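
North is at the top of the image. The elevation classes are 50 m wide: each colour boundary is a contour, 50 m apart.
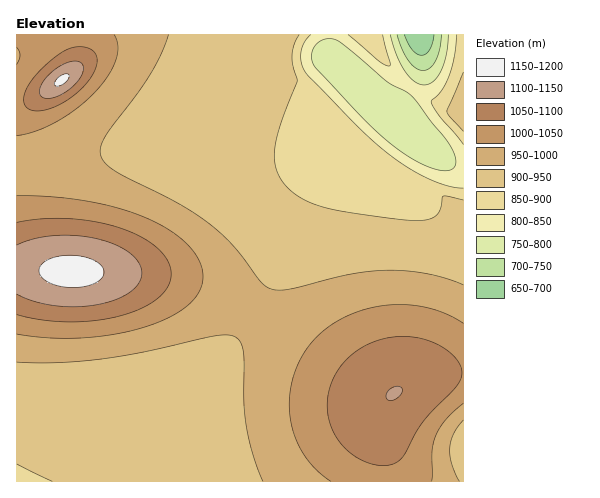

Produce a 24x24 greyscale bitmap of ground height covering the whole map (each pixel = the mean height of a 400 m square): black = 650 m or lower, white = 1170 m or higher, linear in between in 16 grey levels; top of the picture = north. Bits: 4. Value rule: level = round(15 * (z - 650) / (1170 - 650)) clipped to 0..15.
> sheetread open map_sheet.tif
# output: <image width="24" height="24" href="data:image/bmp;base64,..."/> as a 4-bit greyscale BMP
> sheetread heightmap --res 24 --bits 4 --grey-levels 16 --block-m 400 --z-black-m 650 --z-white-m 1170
<image width="24" height="24" href="data:image/bmp;base64,Qk2WAQAAAAAAAHYAAAAoAAAAGAAAABgAAAABAAQAAAAAACABAAATCwAAEwsAABAAAAAAAAAAAAAAABEREQAiIiIAMzMzAERERABVVVUAZmZmAHd3dwCIiIgAmZmZAKqqqgC7u7sAzMzMAN3d3QDu7u4A////AHd3d3iIiImaq7u7qXd3d3eIiJmqu8zLqIh3d3eIiJmqvMzLqYiIh3iIiJmrvN3cuoiIiIiIiJmrvN3dy4iIiIiIiJmrvM3dzJmZmIiIiJmqu8zMzKqqqZmZmZmaq7zMu7u7u7qpmZmaqru7us3d3Mu6mZmZmqqqqu7u7ty6qZmZmZmZme7/7ty6qZiIiImYiN7u7cy6mYiIiIiIiMzczLupmIiIiHd3eLu7uqmZiIh3d3d3eKqqqZmIiId3d3d3dqmZmYiIiHd3d3d2VamZmIiIh3d3d3ZURKqZmIiIiHd3d2UzRrupmYiIiHd3dlM0V83LqZiIiHd3ZTNFZ73sqZiIiId3VDRUV6vdupmIiId1Q0ZCNqu7upmYiIh2RGYxJQ=="/>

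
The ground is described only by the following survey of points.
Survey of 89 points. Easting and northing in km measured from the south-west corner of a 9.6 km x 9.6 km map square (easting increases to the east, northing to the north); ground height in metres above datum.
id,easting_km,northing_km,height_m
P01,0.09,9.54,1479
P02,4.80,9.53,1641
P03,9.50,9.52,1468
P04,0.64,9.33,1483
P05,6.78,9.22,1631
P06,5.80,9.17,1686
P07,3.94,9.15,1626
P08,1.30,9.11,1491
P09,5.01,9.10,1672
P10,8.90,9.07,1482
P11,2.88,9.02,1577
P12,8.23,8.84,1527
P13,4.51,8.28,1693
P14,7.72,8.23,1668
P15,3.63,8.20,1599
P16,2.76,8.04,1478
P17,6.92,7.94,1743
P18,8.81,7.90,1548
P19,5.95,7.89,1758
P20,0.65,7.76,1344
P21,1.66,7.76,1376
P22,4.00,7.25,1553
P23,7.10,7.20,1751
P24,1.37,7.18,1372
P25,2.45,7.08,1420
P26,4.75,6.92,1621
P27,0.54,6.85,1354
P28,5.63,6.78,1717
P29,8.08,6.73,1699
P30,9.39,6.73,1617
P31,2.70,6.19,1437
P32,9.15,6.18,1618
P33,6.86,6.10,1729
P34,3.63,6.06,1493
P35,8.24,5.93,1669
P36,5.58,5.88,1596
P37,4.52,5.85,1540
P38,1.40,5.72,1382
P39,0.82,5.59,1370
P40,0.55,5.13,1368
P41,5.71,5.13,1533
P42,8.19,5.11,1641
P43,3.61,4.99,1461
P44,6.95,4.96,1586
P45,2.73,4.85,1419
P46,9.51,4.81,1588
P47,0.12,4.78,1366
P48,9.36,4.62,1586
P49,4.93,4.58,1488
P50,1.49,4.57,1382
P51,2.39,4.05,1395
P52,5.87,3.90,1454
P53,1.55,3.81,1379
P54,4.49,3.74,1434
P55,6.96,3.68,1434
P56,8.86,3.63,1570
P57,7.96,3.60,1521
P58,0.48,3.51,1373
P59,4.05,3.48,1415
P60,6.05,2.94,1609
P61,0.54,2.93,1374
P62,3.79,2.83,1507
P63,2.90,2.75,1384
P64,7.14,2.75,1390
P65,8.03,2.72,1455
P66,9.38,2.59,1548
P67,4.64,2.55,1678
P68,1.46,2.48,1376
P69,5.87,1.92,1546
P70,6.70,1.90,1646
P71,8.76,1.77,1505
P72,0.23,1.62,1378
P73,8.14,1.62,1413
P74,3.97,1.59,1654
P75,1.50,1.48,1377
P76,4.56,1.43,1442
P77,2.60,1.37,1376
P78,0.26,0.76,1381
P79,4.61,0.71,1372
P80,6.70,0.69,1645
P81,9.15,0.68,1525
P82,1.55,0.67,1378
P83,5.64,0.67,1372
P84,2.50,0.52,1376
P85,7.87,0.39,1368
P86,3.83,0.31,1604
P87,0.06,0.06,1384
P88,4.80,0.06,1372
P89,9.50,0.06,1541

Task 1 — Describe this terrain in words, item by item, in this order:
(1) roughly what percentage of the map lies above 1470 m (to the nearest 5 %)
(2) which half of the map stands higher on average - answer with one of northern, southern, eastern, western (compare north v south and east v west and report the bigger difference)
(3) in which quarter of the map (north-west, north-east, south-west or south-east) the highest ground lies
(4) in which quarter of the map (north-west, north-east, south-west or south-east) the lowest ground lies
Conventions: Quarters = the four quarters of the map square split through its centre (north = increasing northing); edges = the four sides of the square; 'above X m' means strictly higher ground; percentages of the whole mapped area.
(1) Roughly 55 % of the ground is higher than 1470 m.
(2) The eastern half stands higher on average than the western half.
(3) Look to the north-east quarter for the highest ground.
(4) The lowest ground is in the north-west quarter.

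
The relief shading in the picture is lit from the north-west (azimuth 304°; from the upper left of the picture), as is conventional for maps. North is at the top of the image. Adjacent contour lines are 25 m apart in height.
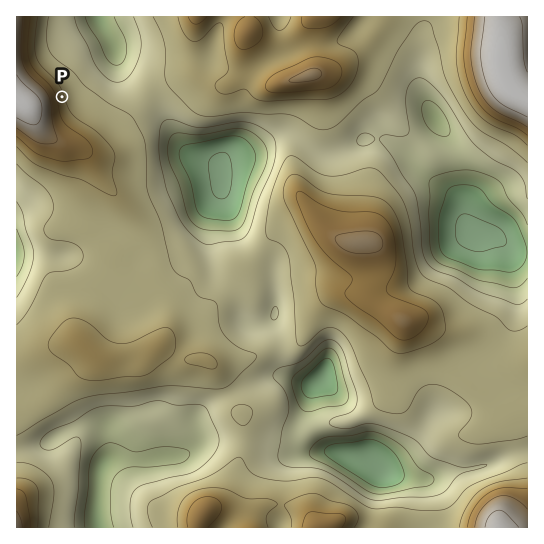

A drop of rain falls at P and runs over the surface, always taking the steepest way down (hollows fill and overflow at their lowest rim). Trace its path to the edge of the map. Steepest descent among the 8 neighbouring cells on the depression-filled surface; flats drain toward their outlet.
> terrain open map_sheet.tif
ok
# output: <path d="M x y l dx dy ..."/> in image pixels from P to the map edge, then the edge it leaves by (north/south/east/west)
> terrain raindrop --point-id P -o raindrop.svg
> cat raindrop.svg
<path d="M62 97l9 0 43-43 0-7-9-18-4-6-2-6"/>
exit: north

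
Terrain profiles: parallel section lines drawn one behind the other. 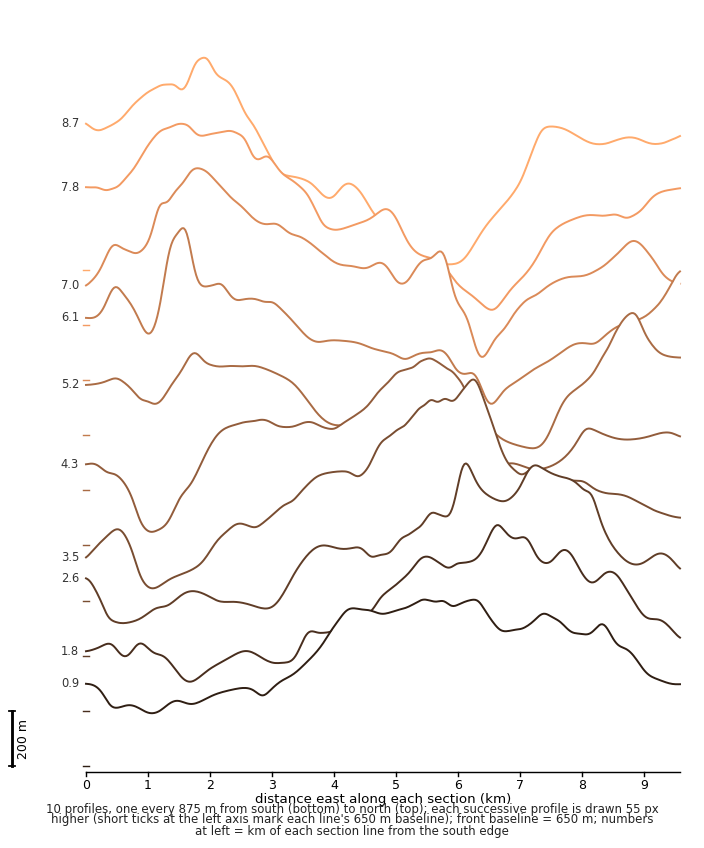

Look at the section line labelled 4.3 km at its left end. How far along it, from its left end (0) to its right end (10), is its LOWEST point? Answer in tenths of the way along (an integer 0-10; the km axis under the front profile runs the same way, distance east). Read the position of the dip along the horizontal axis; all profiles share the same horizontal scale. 1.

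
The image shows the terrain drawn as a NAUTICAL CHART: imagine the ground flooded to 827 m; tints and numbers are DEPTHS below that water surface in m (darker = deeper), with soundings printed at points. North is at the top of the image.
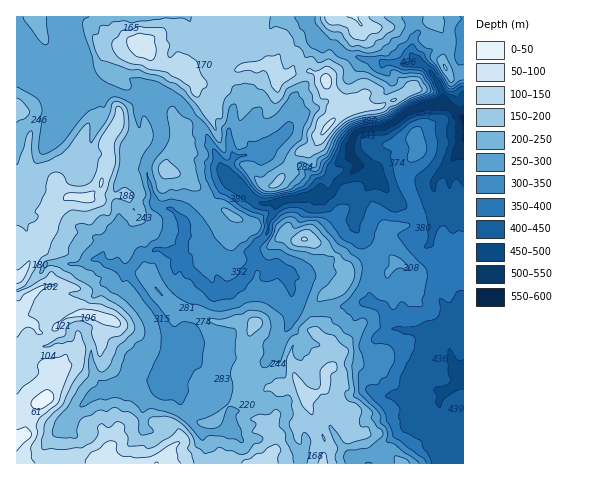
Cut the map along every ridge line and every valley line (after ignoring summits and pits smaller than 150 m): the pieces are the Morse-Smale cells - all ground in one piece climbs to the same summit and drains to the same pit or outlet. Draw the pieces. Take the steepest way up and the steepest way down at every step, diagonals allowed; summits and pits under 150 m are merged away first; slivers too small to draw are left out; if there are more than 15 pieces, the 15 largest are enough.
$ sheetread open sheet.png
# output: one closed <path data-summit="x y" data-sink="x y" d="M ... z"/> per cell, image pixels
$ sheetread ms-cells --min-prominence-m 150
<path data-summit="17 437" data-sink="463 118" d="M463 16l-49 1 3 16-4 7-1 15 23 22 6 11 2 14-27 6-28 18-24 3-8 4-6 15 1 9 6 5 0 5-10 10-6 2-11 14-44 6-9 4-9 19 0 9-2 5-12 12-1 4 5 8-21 26-7 3-8-1-6 3-6-1-32-30 0-5 5-7 2-16-1-9-13-15-12-1-5-5-8-34 3-10 9-11 5-9 0-9-5-12-14-16-28-9-13 0-12-11-7-14-7-7-7-17 0-4 4-8 0-15-58 1 1 447 447-1z"/><path data-summit="139 42" data-sink="463 118" d="M308 16l-234 1 0 14-4 8 0 4 7 17 7 7 7 14 12 11 13 0 28 9 14 16 5 12 0 9-5 9-9 11-3 10 8 34 5 5 12 1 13 15 1 9-2 16-5 7 0 5 35 31 9-3 8 1 7-3 9-9 2-7 10-10-5-8 1-4 12-12 2-5 0-9 9-19 9-4 44-6 6-8 21-18 0-5-6-5-1-9 6-15 8-4 24-3 28-18 27-6-2-14-6-11-15-14-14 2-24-2-36-9-11-8-12-3-6-5-7-12z"/><path data-summit="355 17" data-sink="463 118" d="M413 16l-104 0 0 6 5 11 6 7 15 6 11 8 36 9 24 2 11-3-5-7 1-15 4-7z"/>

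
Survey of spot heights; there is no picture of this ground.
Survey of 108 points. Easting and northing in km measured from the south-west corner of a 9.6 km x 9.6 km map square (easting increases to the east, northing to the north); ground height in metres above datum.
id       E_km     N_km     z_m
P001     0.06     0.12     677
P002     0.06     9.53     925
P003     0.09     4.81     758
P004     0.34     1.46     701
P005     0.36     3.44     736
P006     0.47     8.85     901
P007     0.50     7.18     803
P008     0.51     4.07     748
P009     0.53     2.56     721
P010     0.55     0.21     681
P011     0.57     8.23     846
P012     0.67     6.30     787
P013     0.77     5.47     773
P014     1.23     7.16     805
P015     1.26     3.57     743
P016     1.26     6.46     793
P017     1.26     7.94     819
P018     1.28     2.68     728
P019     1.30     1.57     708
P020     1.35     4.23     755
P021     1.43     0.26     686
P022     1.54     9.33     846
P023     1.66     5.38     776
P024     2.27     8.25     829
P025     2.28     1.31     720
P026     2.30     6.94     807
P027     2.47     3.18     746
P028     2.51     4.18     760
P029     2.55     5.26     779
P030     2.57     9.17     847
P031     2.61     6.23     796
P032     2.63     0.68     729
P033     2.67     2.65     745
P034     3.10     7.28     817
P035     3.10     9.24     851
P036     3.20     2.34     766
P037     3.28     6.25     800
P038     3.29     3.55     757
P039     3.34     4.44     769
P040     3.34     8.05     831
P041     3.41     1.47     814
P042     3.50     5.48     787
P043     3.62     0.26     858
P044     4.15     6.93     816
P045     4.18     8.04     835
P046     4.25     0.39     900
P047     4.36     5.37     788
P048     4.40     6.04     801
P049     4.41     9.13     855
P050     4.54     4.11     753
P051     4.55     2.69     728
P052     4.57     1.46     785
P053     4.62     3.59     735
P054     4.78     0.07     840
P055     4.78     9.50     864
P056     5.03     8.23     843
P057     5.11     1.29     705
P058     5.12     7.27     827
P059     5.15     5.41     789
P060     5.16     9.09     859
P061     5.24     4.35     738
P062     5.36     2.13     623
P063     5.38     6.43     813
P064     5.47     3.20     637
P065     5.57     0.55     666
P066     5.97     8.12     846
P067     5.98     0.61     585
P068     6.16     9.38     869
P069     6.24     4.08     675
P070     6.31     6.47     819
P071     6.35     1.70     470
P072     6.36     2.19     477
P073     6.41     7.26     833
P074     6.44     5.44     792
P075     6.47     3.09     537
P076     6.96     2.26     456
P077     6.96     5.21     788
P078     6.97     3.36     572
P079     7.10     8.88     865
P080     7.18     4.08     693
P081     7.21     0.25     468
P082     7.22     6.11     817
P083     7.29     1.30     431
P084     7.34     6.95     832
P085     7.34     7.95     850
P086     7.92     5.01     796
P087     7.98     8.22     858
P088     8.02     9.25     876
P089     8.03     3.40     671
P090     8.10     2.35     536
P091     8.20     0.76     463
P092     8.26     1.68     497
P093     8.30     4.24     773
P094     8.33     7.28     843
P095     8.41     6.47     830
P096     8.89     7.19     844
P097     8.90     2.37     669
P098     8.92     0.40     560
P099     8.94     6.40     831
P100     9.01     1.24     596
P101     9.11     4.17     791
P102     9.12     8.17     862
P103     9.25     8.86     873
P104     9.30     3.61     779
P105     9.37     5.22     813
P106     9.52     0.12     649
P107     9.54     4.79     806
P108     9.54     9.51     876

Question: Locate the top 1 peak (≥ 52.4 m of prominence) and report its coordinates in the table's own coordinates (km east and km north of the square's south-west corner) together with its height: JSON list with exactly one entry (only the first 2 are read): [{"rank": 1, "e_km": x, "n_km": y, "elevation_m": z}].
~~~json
[{"rank": 1, "e_km": 4.14, "n_km": 0.29, "elevation_m": 904}]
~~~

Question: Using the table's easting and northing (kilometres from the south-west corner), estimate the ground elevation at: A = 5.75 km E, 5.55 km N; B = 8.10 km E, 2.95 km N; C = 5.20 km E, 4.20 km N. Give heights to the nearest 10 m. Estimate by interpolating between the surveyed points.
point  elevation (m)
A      790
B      620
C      730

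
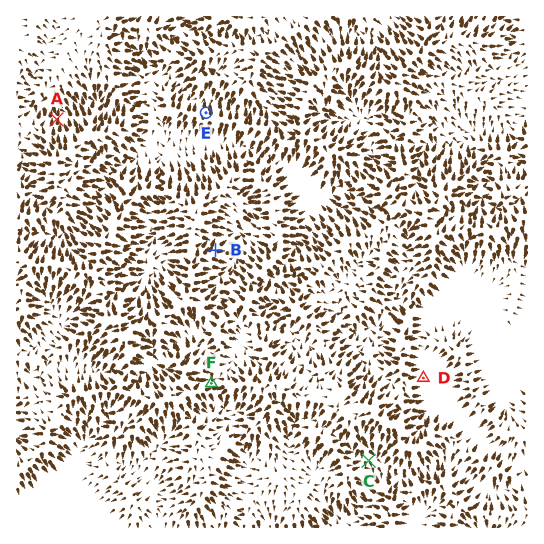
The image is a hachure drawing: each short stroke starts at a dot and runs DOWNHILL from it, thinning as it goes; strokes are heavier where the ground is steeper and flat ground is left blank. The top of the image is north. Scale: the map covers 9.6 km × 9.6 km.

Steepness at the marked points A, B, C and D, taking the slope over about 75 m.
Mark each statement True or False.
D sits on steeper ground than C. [False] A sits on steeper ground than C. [True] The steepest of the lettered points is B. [True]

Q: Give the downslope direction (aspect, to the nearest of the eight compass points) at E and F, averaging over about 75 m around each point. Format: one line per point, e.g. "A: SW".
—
E: N
F: NE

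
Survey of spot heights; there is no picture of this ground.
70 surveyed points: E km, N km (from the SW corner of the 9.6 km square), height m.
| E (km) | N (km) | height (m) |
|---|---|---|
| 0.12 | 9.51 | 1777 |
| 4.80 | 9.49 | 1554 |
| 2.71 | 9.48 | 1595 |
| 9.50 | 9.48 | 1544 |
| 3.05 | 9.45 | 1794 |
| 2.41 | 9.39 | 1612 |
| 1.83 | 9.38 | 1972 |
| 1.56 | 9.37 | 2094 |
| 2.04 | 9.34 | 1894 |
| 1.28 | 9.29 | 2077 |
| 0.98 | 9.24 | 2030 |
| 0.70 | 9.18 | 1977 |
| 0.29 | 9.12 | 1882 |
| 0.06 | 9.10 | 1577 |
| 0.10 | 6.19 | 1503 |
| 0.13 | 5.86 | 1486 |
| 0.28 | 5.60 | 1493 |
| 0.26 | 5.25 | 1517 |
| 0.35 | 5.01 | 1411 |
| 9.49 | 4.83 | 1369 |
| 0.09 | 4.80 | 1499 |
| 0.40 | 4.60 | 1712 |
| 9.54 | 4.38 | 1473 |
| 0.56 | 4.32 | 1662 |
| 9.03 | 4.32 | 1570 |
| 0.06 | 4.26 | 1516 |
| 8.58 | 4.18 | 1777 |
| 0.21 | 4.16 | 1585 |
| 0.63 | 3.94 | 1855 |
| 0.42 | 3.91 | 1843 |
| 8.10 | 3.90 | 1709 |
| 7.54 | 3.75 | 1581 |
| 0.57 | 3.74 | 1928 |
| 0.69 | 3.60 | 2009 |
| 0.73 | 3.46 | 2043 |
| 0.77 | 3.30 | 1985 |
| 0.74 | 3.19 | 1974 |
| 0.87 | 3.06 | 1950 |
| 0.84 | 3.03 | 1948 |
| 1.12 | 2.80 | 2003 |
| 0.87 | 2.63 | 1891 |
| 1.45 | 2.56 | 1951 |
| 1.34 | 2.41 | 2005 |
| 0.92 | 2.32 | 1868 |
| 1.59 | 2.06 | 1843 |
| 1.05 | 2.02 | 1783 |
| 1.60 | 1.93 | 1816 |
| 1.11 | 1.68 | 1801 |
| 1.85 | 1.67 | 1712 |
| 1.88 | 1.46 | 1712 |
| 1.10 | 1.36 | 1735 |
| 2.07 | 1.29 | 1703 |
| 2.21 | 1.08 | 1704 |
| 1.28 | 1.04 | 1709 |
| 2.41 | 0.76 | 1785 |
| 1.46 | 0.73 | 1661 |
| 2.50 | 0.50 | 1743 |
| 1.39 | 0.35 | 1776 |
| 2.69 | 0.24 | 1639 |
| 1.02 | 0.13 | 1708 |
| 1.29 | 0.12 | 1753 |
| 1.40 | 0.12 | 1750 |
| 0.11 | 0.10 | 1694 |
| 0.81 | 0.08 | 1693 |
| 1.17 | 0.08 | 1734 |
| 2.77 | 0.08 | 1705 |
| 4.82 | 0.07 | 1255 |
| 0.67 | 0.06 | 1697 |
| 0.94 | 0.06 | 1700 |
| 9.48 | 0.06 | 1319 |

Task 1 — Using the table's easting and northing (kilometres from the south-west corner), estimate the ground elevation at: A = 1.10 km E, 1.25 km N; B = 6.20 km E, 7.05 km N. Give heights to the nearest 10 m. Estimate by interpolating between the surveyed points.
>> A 1750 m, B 1770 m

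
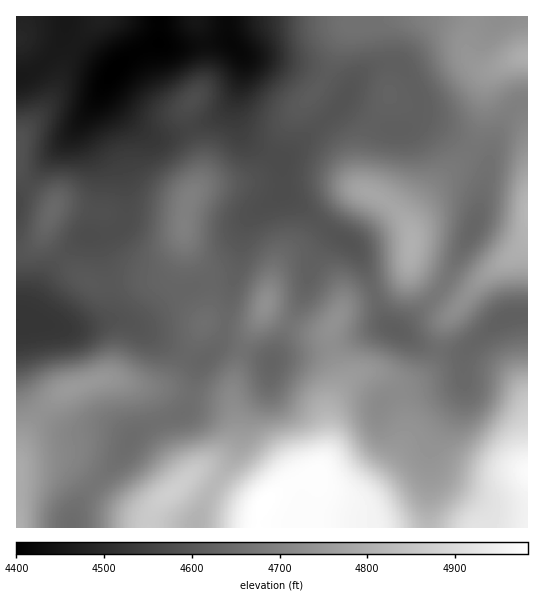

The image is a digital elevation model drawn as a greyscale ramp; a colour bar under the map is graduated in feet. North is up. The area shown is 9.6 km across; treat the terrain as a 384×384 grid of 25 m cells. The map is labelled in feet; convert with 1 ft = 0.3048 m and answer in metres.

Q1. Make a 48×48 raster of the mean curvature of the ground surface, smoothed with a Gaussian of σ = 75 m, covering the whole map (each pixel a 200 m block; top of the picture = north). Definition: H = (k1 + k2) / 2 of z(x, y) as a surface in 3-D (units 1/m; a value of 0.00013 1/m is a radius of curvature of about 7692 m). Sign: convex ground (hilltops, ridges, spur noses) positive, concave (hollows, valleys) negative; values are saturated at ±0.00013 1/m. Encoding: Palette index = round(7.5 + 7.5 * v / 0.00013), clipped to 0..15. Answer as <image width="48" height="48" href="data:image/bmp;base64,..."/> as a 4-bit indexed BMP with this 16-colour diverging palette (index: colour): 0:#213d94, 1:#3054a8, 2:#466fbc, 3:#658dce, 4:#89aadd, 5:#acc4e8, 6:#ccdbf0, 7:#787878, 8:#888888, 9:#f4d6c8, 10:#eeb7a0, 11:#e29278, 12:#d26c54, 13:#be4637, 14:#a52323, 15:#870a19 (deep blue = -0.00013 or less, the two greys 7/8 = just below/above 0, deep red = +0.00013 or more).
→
<image width="48" height="48" href="data:image/bmp;base64,Qk32BAAAAAAAAHYAAAAoAAAAMAAAADAAAAABAAQAAAAAAIAEAAATCwAAEwsAABAAAAAAAAAAlD0hAKhUMAC8b0YAzo1lAN2qiQDoxKwA8NvMAHh4eACIiIgAyNb0AKC37gB4kuIAVGzSADdGvgAjI6UAGQqHAPoxIzRr25hTITjMp3d4iHd5zaZGvup2efpCM0WN7bl1MSjeuHd4iHeL3HMki8p2eOpkREV77+7KYhbP64d3iIit6lIjRpmGeNqGZkM1nO/+pAOe/ah3iZrP6EIzM3mXedqHiHQiNpzv6TE43sqIiazdpjREM3u5m9p3iYZCEVnP/5MCjO26q8uXVEVVRHzsvNp2eZhjIUet/+ggOd7t7+lCJFZmVXvtzMp2eJl1M0aInNpRJ73M//kgNnd3ZVjMurl1Z4h2REVTNIp0Roh3rucRSJiIdTWsqJl2ZndlVEQyAViXZlQzaaYSWJmYdSOMuYmHdlVVVlVDIlmodDNWiZUiWJmYdCFay4mqmGVWeId1RYq5UhSLu5ZDV4iHZCAozXrO7KiJqqqYZpzJQRWsy5dUVoiGQyAX31nf//7d3Lu4ZYzqQSWKqZmHeJqoVDM47za+////25mYU1raUiRomJq8y7u5dVVp3DRXd53+p1Z3UzepUiNGiJre25iIdVeJqDMyEBaqYzRndjSIUyNXiIiZhjNGVEZ4hlVDEANnQ0VomWR5hTWKqXUzIRJXZDRWZmZlQiRWVFZ4q4VqyVWL3aYhESScyEI0VndmVFZ2Vmd4q6VK/4RYvvtiIzWe/oMTRHZlVnmHZneIiZUn/8Qkff6DNVRI79YRImVWeKqHeIiHd4Yl7+USWv6COKYifvpBEmVnm7qHiZiHZoYjv+ciSdxRTPxhGP+mVodoq6l3iYd3Z4hDjcdDWbkwX/+jA8/8uql3mZh3iHd3h4hUa7hVaJYQb//FAG3/26qHd3d3iIeKqHdkaqh3eHMAbv/IIBff2Xq4VWZmd4msyWZlaamYdkEAXP/ZQAF82krqVFZlVWnO2VRVaJmYZCABa+7aYgAozCnthVeHVFi9yFRVVniHQiIljN3LhBAFvxfvt2iYZVi8uWRFVmZkM2iazMuqhjEDvzbP6XiYZWi9y4ZWZmZUSN/+3KmZhlMTv1Wv+neIZmnO7bl3d2ZVbP//25iIh2Qjr5Z72neHZmi97sqIiHZmfP/9uYiIiHUin8dGmHeIdmZ6zcl4iHZmec26mHeImIYyj+giRniZl2RHrLdWd2ZWZ5l2VVV4mYdCfupBJGiqmFQ1ipdFd3ZVZ3dUREVniIdTbfxyEliZl2RFZ4dVeIdlZ3dlVVVWd4hTa+62ITaHd3d3ZWZmiZmGVniHZmZmZoh1ar3rYyRWeKq6hlZniaqYZVeId3dlVomGaGndpTNFeaze2nVWiru6hlZ5mIdlVpqWRTacuENFaJq+/7Y0eru7p1V5qYZEV5uWMjRquVRFV3d7/+gyWKqqqWRpqXVFeruoQlRYqmRFVmVGv+gxNWeImXVXiGRXq7u7mHZXmoVEVmQjaZcxEkZ3iHZVZURYvKic7qhmiZdUVmUyNFQyIkeIiZhmVDRou5Zp38p2eKl1VWVFVlQ0VWiqmqqYdlV4q5ZWm6qGZ5upmGZpqnVXmHm6qqqqmImImpdVZ4iHZpvd24aL7ZVZuXiqqqmZmruoeJhlVQ=="/>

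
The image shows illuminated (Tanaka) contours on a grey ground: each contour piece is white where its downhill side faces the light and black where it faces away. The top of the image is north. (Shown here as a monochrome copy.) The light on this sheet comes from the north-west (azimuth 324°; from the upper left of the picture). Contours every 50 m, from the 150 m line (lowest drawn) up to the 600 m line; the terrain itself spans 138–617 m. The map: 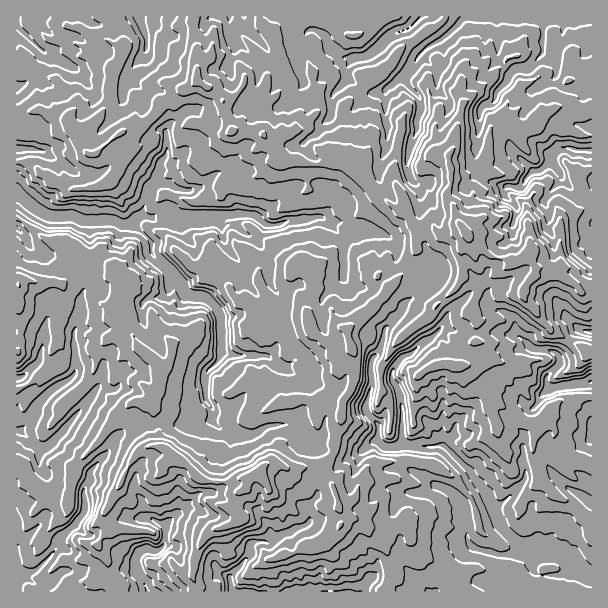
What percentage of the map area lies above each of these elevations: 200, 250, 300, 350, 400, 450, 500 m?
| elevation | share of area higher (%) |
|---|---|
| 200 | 87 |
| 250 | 75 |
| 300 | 57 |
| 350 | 38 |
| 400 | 20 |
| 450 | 9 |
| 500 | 3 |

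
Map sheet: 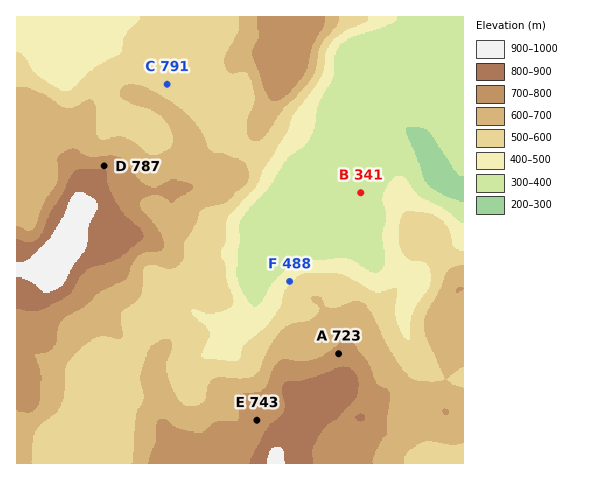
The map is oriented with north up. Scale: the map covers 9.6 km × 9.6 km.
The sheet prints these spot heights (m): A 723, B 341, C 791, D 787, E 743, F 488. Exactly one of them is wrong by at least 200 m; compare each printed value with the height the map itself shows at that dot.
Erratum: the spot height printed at C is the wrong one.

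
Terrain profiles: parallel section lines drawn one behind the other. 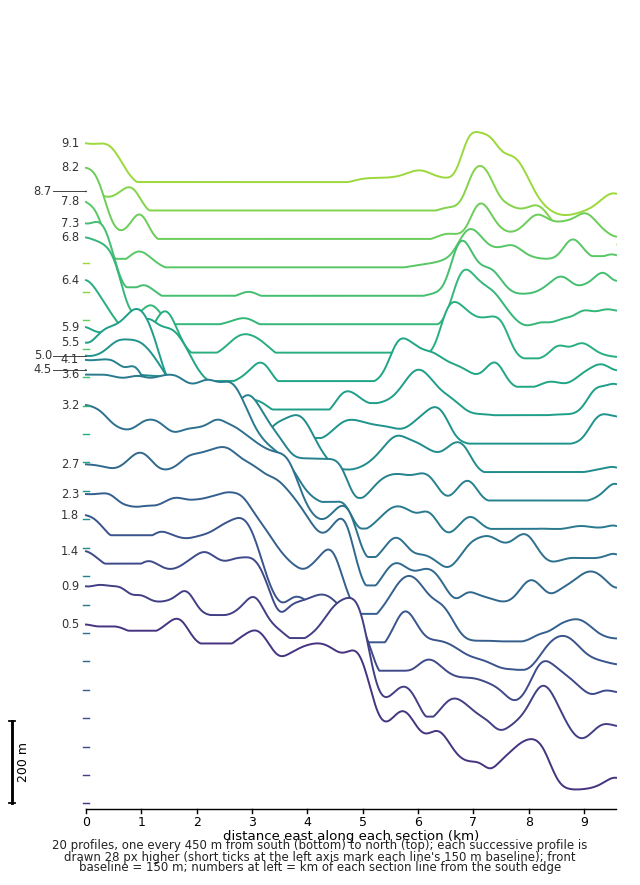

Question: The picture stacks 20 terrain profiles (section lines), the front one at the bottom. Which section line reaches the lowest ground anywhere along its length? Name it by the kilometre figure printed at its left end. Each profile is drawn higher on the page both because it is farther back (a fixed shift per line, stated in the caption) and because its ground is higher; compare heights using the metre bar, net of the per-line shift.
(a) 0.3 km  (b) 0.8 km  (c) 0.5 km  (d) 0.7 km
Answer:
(c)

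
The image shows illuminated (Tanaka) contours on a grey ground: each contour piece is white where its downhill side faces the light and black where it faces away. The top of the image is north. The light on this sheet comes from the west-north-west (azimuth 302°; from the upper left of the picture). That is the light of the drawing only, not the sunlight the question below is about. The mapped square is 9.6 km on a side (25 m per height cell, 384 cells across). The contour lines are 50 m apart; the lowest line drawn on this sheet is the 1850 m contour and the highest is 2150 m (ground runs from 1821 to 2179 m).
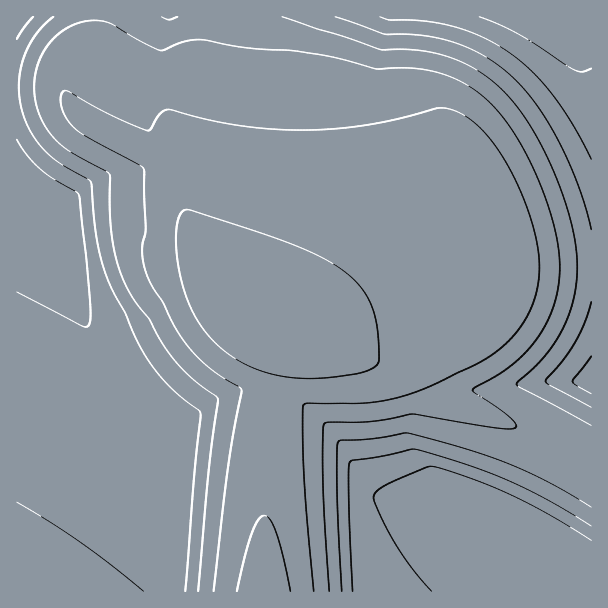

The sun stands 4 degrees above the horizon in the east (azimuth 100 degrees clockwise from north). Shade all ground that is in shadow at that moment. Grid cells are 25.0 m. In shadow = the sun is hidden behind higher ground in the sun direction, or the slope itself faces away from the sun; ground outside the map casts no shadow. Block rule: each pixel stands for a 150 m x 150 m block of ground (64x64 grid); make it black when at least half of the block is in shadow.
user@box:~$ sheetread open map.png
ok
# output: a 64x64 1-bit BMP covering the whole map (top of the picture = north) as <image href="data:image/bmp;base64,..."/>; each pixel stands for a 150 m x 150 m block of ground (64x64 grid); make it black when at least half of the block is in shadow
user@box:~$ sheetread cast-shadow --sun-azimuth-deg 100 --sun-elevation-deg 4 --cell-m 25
<image width="64" height="64" href="data:image/bmp;base64,Qk0+AgAAAAAAAD4AAAAoAAAAQAAAAEAAAAABAAEAAAAAAAACAAATCwAAEwsAAAIAAAAAAAAA////AAAAAAAAAH+AAAAAAAAH/4AAAAAAAB//gAAAAAAAP/+AAAAAAAAf/4AAAAAAAB//gAAAAAMAH/+AAAAAHwAf/4AAAAA/AB//gAAAAP8AH/+AAAAD/AAf/4AAAAfAAB//gAAAAAAAH/+AAAAAAAAf/8AAAAAAAB//wAAAAAAAH//AAAAAAAAf/8AAAAAAAB//wAAAAAAAH//AAAAAAAAf/8AAAAAAAB//wAAAAAAAH//AAAAAAAAf/8AAAAAAAB/4AAAAAAAAD/wAAAAAAAA//AAAAAAAAH/8AAAAAAAA//wAAAAAAAP/+AAAAAAAB//4AAAAAAAP//gAAAAAAB//8AAAAAAAP//wAAAAAAB//+AAAAAAAP//4AAAAAAA///gAAAAAAD//8AAAAAAAP//wAAAAAAA///AAAAAAAD//8AAAAAAAP//gAAAAAAA//+AAAAAAAD//4AAAAAAAP//gAAAAAAA//8AAAAAAAD//wAAAAAAAP//AAAAAAAA/gMAAAAAAAD8AAAAAAAAAPwAAAAAAAAA/AAAAAAAAAD8AAAAAAAAAPgAAAAAAAAA+AAAAAAAAAD4AAAAAAAAAPAAAAAAAAAA8AAAAAAAAADwAAAAAAAAAPAAAAAAAAAA+AAAAAAAAAD4AAAAAAAAAPgAAAAAAAAA/AAAAAAAAAD+AEAAAAAAAA=="/>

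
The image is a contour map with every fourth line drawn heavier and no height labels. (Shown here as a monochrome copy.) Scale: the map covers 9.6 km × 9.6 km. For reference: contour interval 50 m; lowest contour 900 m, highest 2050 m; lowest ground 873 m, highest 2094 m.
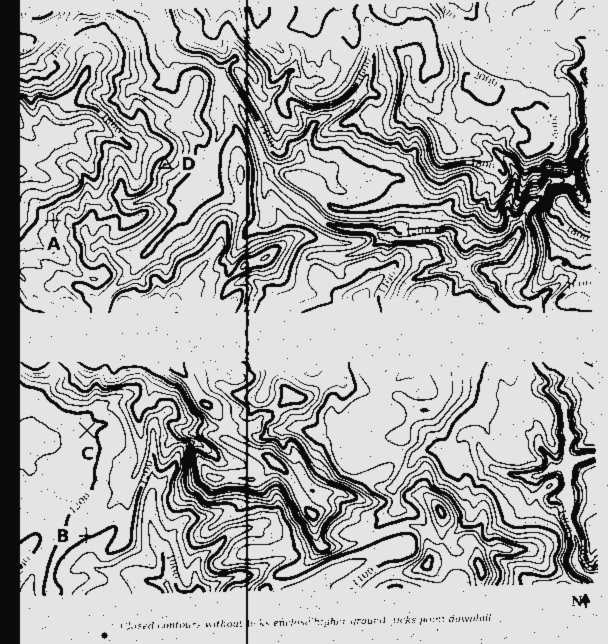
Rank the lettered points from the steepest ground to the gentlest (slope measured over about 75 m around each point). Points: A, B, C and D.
D A B C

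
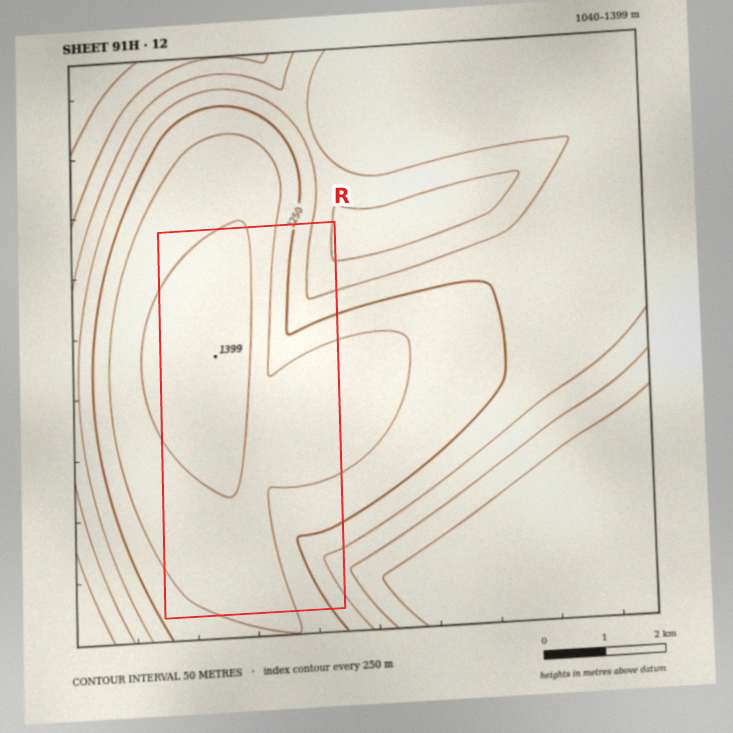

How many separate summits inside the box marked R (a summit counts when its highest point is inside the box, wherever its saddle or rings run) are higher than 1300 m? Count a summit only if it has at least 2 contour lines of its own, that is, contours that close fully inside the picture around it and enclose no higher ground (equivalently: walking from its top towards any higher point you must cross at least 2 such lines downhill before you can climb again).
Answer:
1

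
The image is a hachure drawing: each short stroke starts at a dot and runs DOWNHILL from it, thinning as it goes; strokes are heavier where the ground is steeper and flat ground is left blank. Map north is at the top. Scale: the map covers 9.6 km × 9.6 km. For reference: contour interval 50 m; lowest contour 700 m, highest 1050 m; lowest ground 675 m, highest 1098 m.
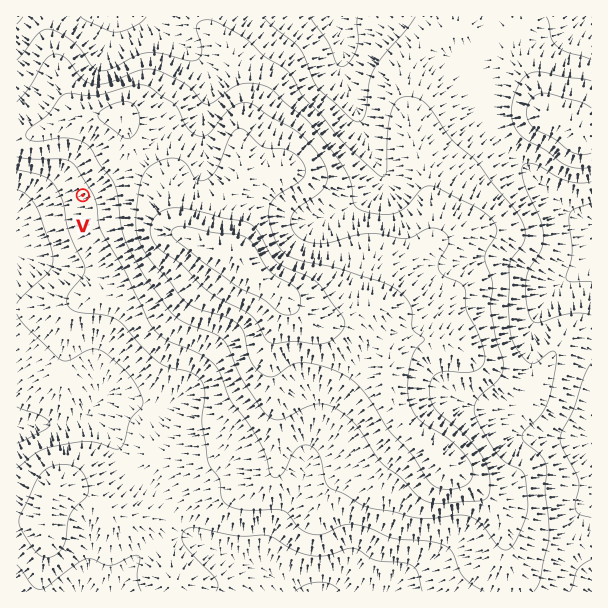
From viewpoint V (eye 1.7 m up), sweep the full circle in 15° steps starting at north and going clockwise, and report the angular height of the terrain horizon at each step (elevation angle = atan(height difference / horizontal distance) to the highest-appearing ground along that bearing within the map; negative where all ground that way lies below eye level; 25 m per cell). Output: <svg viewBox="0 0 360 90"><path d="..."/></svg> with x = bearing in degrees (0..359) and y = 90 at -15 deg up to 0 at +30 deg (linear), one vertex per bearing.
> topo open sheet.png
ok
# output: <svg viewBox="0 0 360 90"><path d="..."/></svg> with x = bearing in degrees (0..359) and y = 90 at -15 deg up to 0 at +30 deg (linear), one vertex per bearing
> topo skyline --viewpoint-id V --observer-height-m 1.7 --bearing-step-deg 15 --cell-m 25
<svg viewBox="0 0 360 90"><path d="M0 51l15-1 15-3 15-1 15 1 15-1 15 0 15-1 15 1 15 6 15 5 15 3 15 1 15 2 15 1 15 4 15 2 15 1 15-1 15-4 15-7 15-5 15-1 15-1"/></svg>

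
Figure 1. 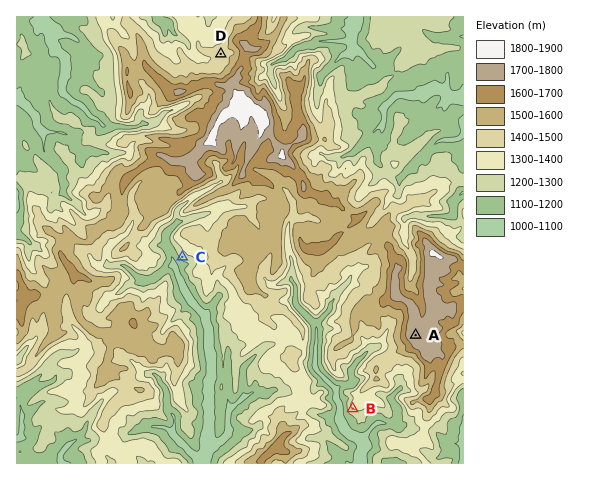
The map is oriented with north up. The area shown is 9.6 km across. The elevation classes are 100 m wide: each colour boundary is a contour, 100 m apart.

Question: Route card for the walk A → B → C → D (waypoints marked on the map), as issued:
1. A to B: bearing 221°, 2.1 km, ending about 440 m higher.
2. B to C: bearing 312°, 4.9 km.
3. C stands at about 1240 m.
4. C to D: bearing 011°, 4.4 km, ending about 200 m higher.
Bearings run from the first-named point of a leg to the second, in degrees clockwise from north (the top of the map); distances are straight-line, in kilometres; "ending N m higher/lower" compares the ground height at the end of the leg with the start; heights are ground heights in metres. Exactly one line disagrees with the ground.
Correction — Line 1: it should read "ending about 440 m lower".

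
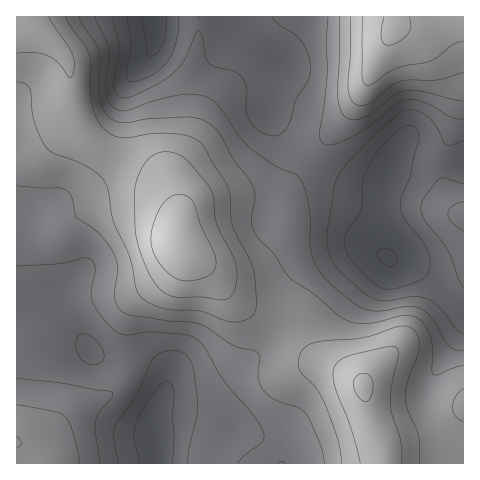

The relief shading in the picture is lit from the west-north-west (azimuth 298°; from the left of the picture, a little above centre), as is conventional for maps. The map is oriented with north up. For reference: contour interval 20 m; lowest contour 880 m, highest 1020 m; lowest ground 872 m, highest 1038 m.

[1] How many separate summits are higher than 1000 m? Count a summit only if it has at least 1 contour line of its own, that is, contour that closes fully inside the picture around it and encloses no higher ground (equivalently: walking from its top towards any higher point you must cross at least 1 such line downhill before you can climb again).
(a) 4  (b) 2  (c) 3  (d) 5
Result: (b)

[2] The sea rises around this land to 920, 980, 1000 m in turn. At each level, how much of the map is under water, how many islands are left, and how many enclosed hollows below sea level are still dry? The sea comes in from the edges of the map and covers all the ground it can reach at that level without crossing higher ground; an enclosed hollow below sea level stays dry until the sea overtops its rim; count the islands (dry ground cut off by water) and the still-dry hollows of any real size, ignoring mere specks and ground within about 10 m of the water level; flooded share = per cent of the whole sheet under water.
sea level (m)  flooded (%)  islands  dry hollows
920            20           0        0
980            75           0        0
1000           88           1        0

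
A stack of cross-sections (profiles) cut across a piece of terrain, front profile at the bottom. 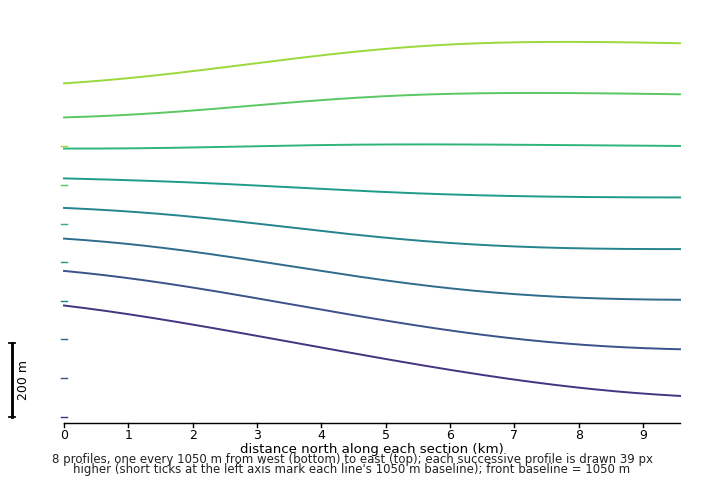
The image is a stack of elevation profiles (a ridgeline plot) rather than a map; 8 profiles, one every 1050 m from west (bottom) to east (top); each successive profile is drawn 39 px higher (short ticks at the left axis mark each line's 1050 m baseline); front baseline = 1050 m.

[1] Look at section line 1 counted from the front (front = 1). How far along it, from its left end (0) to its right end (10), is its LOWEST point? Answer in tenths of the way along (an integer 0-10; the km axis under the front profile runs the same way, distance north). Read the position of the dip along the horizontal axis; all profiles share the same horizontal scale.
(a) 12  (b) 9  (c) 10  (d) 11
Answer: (c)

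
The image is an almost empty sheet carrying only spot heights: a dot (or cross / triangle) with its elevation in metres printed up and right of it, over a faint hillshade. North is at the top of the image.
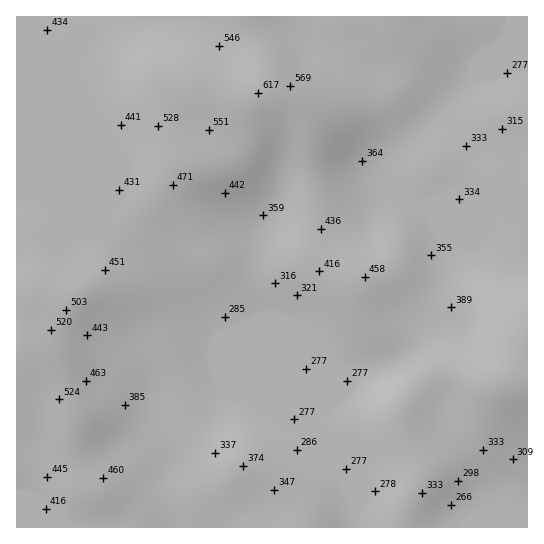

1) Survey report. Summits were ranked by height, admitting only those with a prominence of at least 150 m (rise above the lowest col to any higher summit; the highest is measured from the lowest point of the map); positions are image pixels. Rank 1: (259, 93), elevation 617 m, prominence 369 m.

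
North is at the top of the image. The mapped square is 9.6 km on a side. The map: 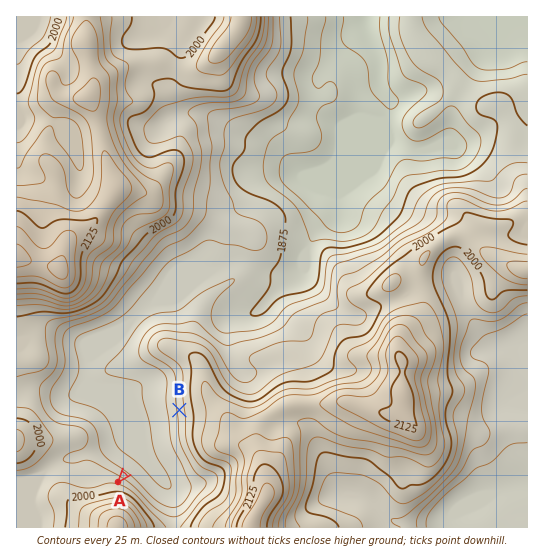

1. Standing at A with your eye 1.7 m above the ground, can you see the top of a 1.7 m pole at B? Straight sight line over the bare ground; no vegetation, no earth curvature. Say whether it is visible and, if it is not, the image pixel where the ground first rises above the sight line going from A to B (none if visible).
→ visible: true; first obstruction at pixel None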